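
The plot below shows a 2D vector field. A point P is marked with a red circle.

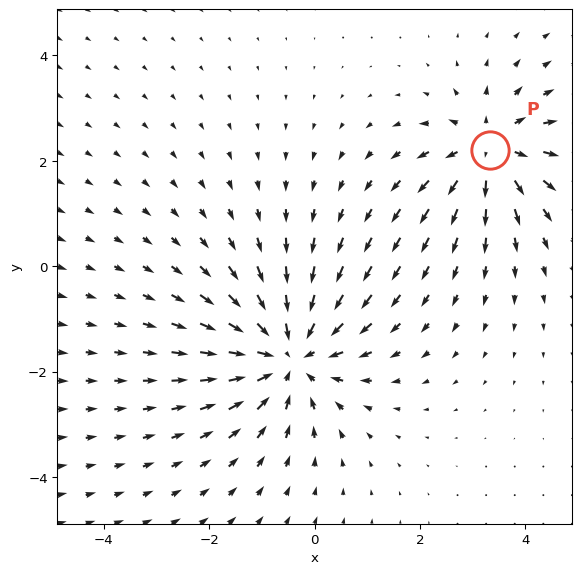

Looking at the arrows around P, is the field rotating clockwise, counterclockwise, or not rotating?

not rotating

Near P at (3.3, 2.2) the arrows show no circulation. The curl there is ≈0.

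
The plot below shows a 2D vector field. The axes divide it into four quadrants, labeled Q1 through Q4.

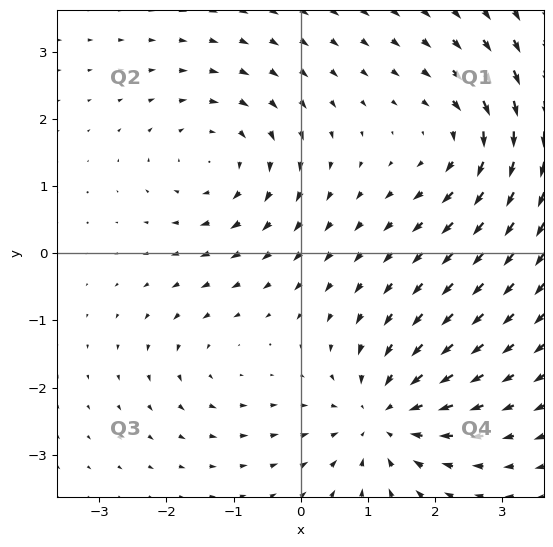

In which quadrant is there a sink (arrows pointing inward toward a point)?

The sink sits at approximately (1.2, -2.4), which lies in quadrant Q4. The divergence there is about -5, negative as expected for a sink.

Q4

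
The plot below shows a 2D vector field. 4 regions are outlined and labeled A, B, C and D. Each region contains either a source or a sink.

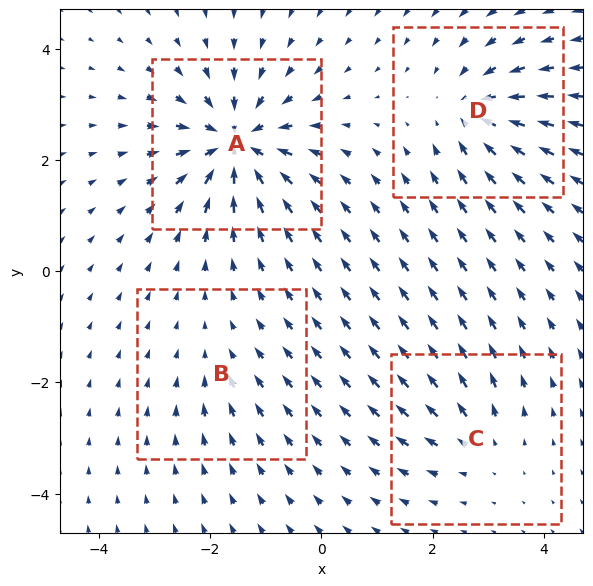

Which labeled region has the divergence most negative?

A

Divergence at each region's feature centre — A: about -9, B: about -2, C: about +4, D: about -5. Region A is most negative.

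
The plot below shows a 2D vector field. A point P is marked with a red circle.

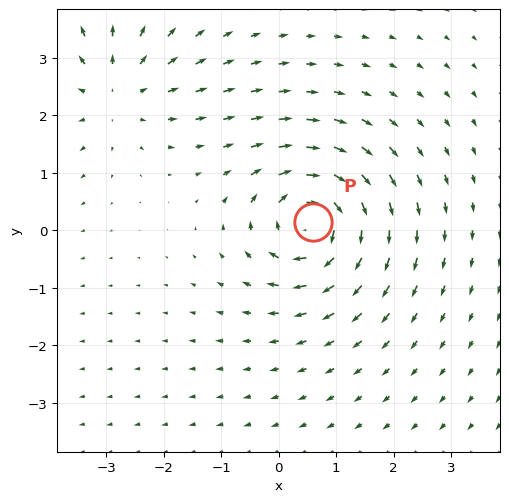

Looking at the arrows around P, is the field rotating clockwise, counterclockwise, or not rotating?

Near P at (0.6, 0.1) the arrows circulate clockwise. The curl (z-component) there is about -5; negative curl means clockwise rotation.

clockwise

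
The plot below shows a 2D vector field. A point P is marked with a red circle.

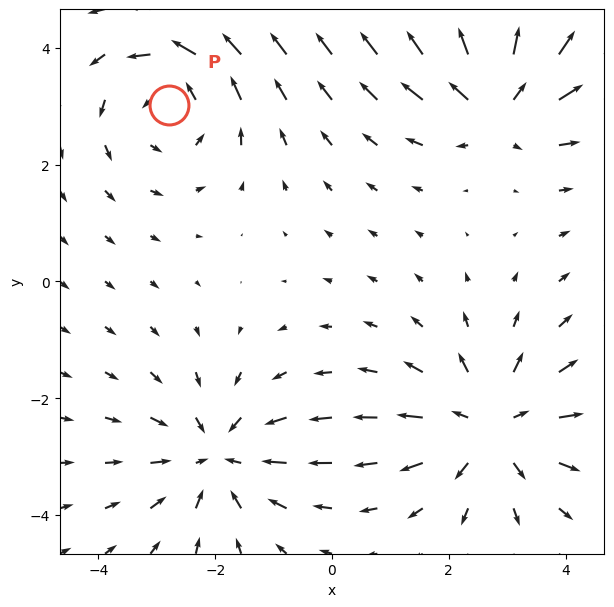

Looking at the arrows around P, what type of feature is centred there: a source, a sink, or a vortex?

vortex

At P (-2.8, 3.0) the arrows circulate counterclockwise. Divergence ≈0, curl about +4 — near-zero divergence with nonzero curl is a vortex.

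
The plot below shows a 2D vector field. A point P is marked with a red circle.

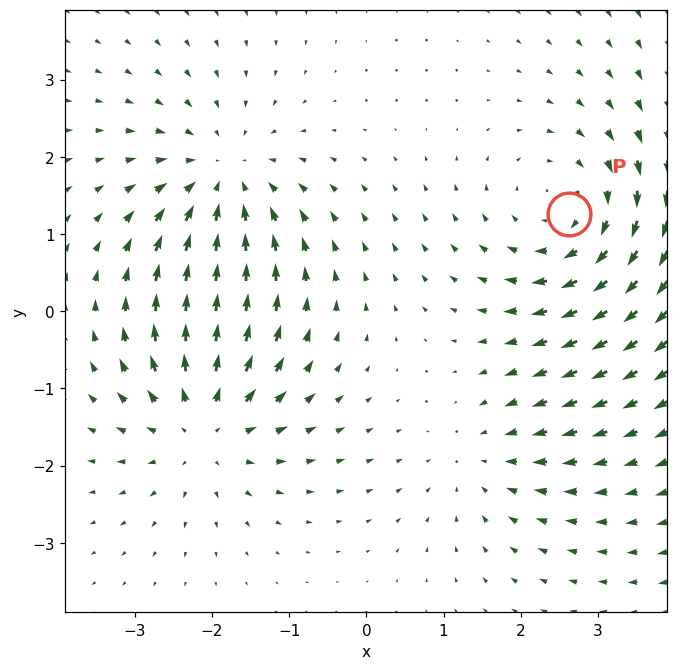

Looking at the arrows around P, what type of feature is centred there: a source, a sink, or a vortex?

At P (2.6, 1.3) the arrows circulate clockwise. Divergence ≈0, curl about -4 — near-zero divergence with nonzero curl is a vortex.

vortex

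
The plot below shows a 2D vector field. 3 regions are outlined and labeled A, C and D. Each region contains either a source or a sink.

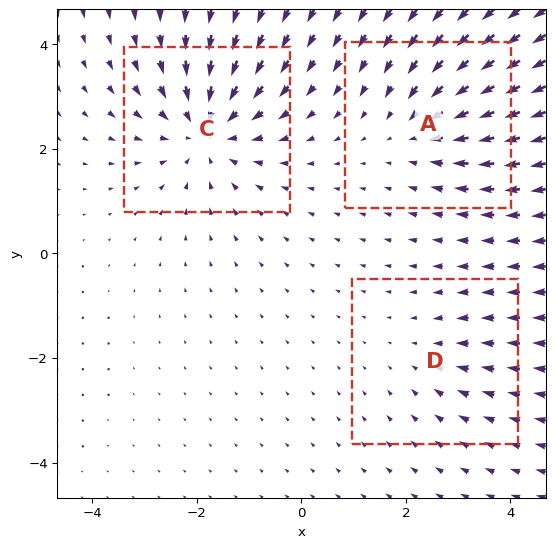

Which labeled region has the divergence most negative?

C

Divergence at each region's feature centre — A: about -3, C: about -4, D: about -2. Region C is most negative.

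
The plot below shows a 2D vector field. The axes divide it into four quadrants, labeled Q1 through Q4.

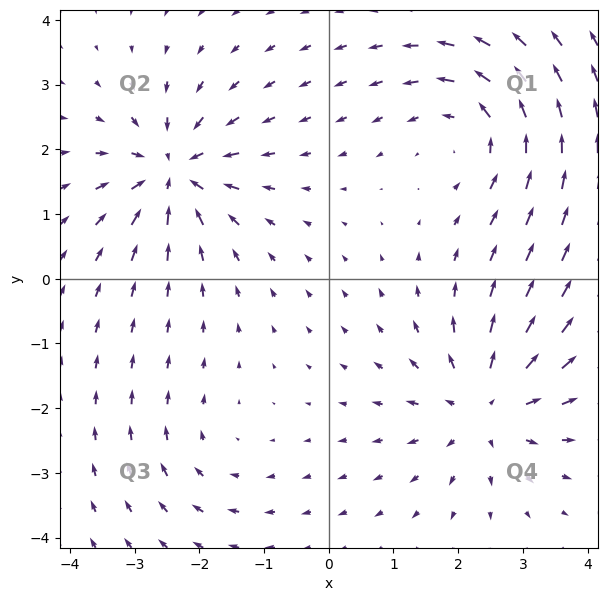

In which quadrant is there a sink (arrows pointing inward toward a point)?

The sink sits at approximately (-2.4, 1.6), which lies in quadrant Q2. The divergence there is about -7, negative as expected for a sink.

Q2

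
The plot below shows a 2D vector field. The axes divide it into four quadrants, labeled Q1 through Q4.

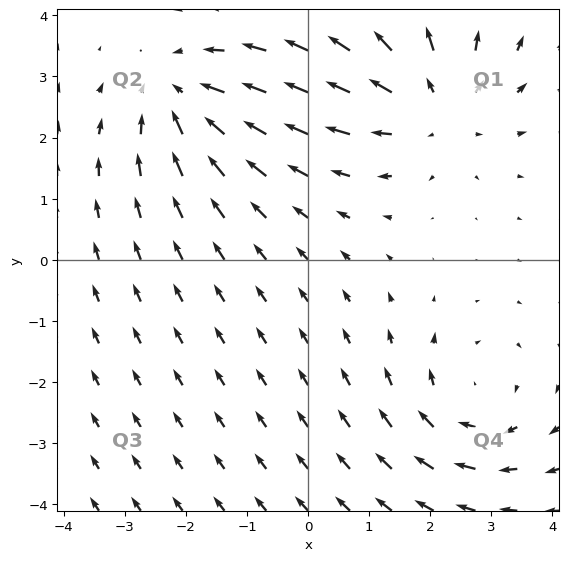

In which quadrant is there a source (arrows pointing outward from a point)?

The source sits at approximately (2.0, 2.5), which lies in quadrant Q1. The divergence there is about +4, positive as expected for a source.

Q1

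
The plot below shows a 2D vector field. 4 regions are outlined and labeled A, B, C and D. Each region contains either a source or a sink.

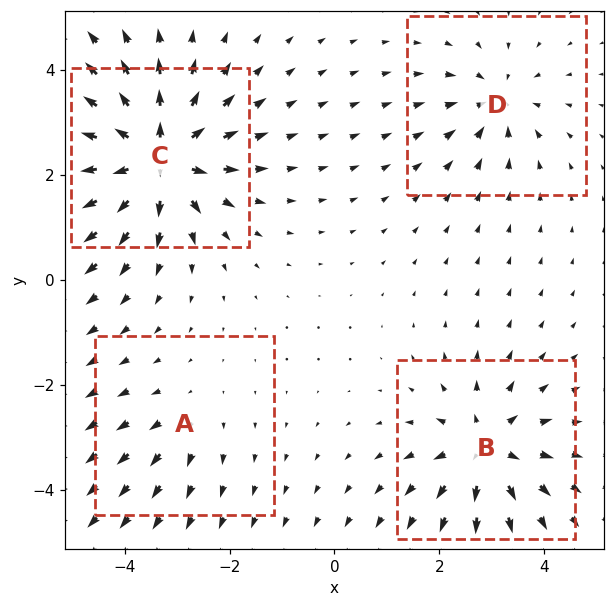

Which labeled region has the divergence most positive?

C

Divergence at each region's feature centre — A: about +2, B: about +5, C: about +8, D: about -4. Region C is most positive.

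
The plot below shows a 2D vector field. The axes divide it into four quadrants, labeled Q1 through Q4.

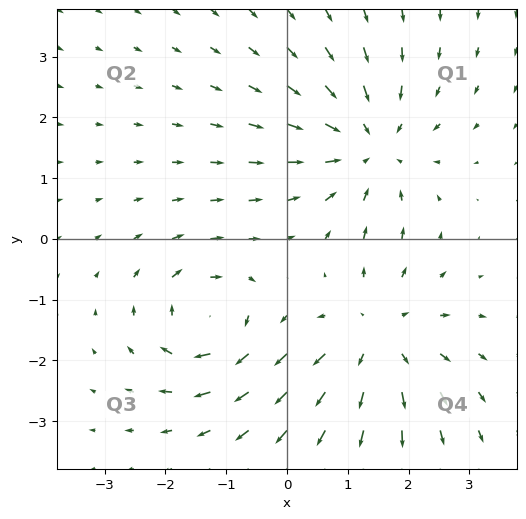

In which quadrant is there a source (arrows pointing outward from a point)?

Q4

The source sits at approximately (1.5, -1.6), which lies in quadrant Q4. The divergence there is about +3, positive as expected for a source.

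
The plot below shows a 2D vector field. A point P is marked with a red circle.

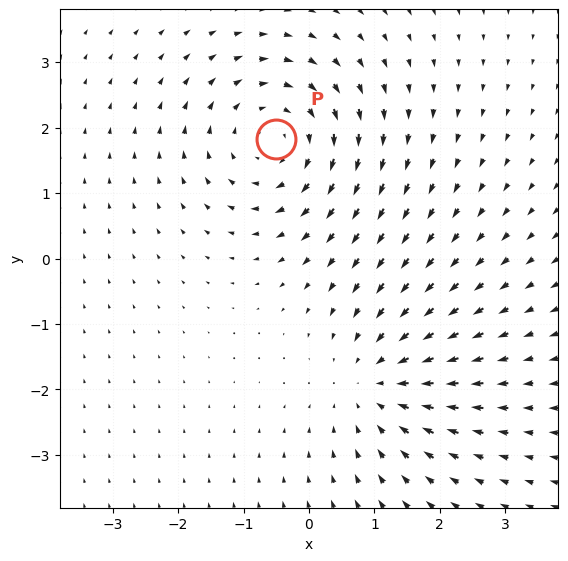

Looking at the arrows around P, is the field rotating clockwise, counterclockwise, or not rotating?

Near P at (-0.5, 1.8) the arrows circulate clockwise. The curl (z-component) there is about -4; negative curl means clockwise rotation.

clockwise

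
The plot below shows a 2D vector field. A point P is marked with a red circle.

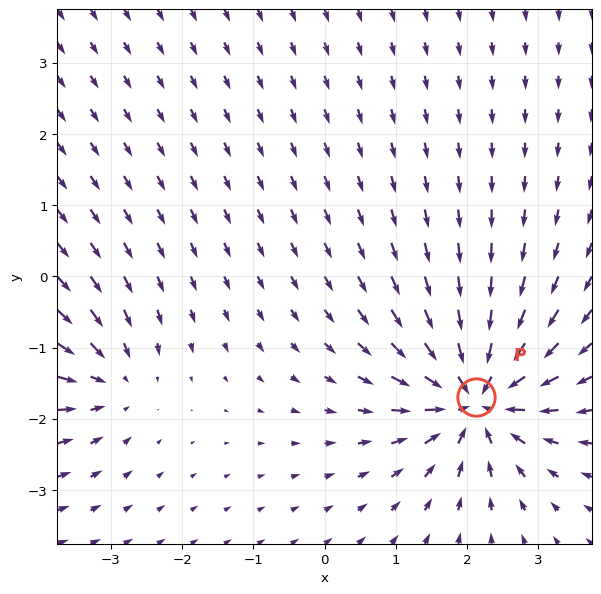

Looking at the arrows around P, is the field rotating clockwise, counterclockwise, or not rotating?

Near P at (2.1, -1.7) the arrows show no circulation. The curl there is ≈0.

not rotating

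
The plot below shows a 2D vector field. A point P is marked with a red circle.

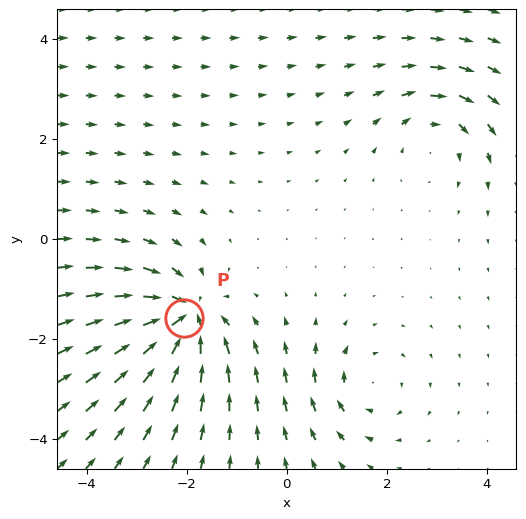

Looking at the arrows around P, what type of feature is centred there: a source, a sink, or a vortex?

At P (-2.1, -1.6) the arrows converge inward. Divergence about -6, curl ≈0 — negative divergence with near-zero curl is a sink.

sink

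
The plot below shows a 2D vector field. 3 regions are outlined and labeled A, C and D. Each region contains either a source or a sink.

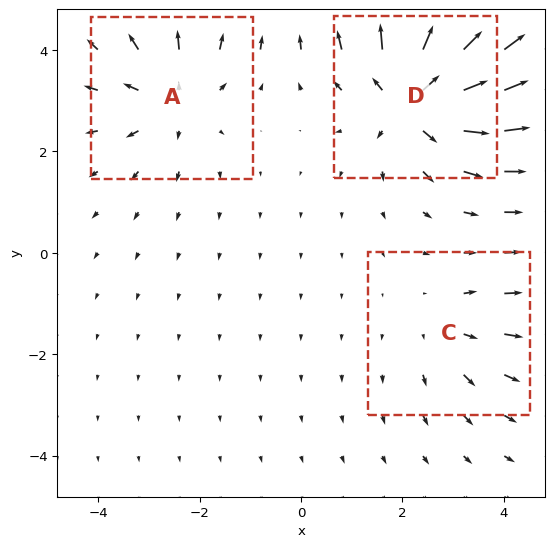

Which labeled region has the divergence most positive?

Divergence at each region's feature centre — A: about +3, C: about +2, D: about +6. Region D is most positive.

D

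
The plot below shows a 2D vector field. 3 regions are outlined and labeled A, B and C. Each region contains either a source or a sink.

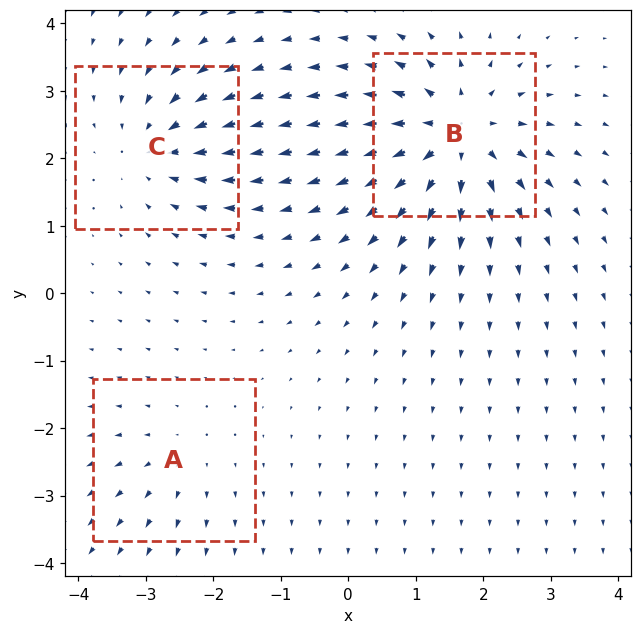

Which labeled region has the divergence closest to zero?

Divergence at each region's feature centre — A: about +2, B: about +5, C: about -3. Region A is closest to zero.

A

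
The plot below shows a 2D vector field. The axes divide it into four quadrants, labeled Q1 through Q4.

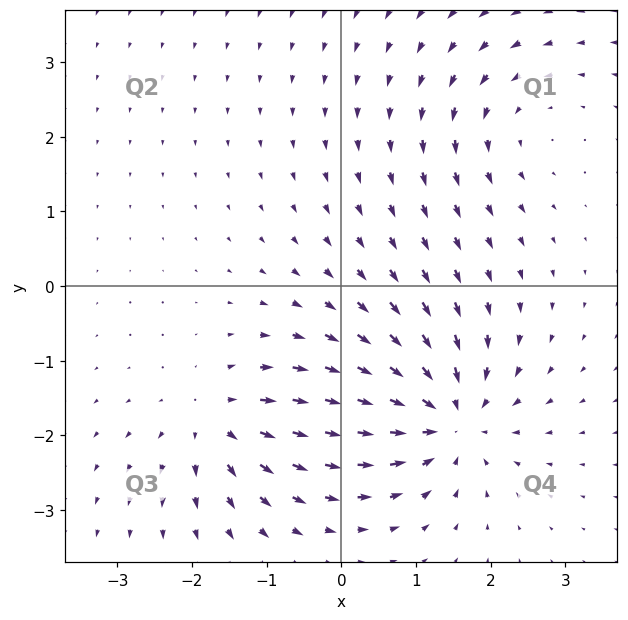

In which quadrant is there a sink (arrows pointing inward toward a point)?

Q4

The sink sits at approximately (1.4, -1.8), which lies in quadrant Q4. The divergence there is about -6, negative as expected for a sink.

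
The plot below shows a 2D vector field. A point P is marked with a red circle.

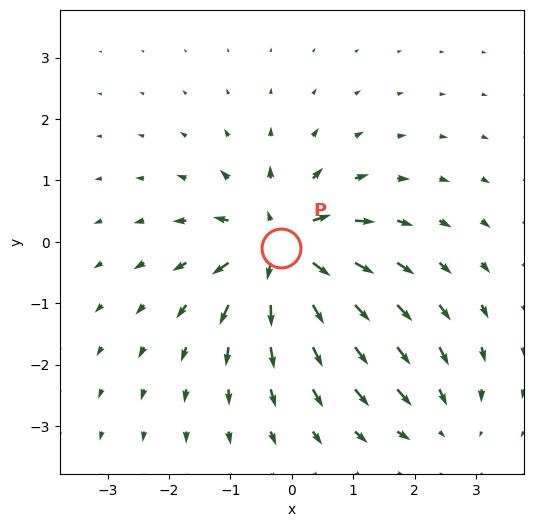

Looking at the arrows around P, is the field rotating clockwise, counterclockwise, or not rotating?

not rotating

Near P at (-0.2, -0.1) the arrows show no circulation. The curl there is ≈0.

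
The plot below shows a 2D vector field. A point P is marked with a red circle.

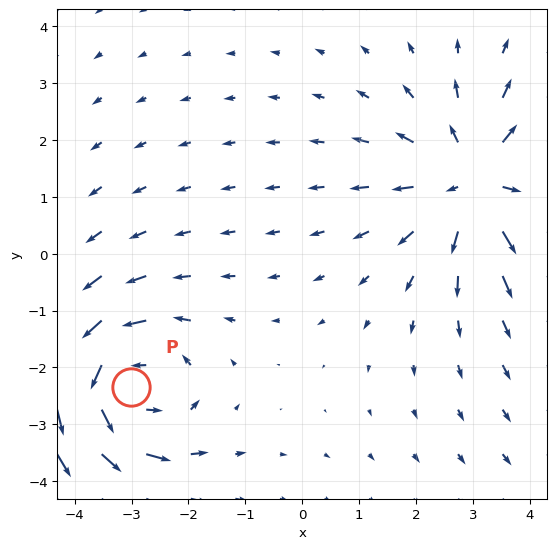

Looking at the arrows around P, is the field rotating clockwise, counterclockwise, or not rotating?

counterclockwise

Near P at (-3.0, -2.3) the arrows circulate counterclockwise. The curl (z-component) there is about +3; positive curl means counterclockwise rotation.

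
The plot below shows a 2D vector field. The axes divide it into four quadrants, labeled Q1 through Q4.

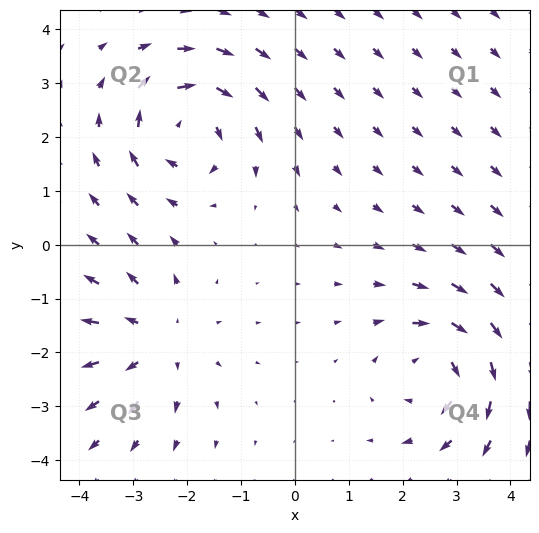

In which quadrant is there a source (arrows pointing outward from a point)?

The source sits at approximately (-2.6, -1.8), which lies in quadrant Q3. The divergence there is about +3, positive as expected for a source.

Q3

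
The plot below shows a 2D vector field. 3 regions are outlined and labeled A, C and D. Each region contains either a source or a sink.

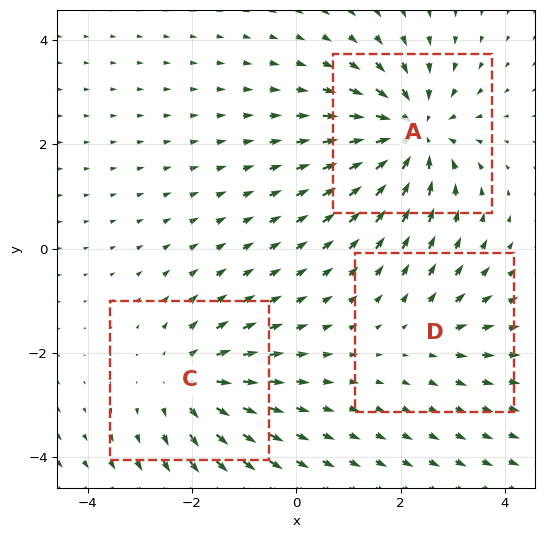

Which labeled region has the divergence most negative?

A

Divergence at each region's feature centre — A: about -5, C: about +3, D: about +2. Region A is most negative.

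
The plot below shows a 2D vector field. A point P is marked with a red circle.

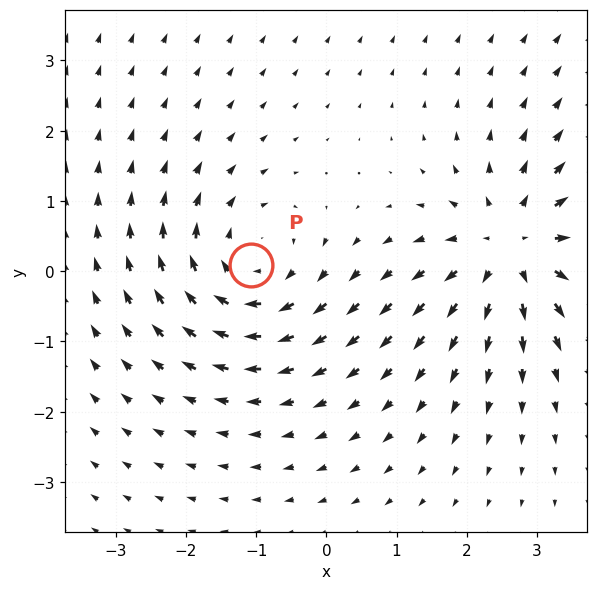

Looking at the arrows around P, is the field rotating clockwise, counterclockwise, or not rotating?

Near P at (-1.1, 0.1) the arrows circulate clockwise. The curl (z-component) there is about -3; negative curl means clockwise rotation.

clockwise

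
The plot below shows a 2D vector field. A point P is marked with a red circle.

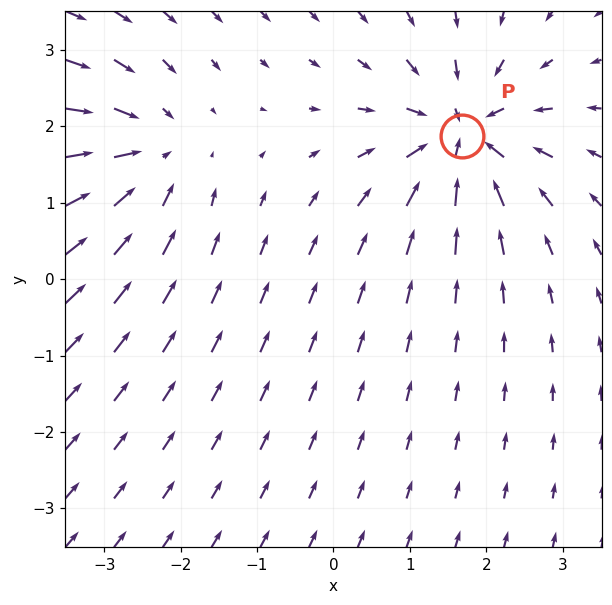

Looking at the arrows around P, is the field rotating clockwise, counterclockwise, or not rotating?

Near P at (1.7, 1.9) the arrows show no circulation. The curl there is ≈0.

not rotating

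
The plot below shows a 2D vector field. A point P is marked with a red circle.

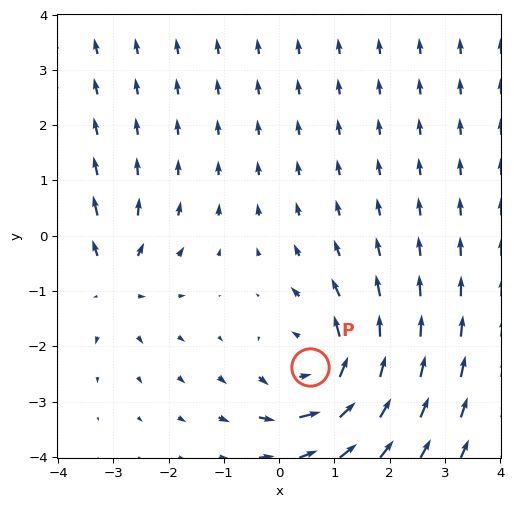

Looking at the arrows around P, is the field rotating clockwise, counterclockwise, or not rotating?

Near P at (0.6, -2.4) the arrows circulate counterclockwise. The curl (z-component) there is about +4; positive curl means counterclockwise rotation.

counterclockwise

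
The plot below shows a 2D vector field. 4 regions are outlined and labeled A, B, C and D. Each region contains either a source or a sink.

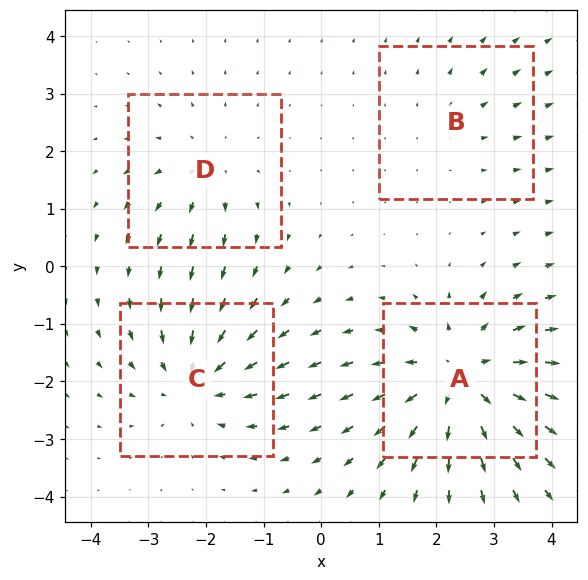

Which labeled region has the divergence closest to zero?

B

Divergence at each region's feature centre — A: about +7, B: about +2, C: about -5, D: about +3. Region B is closest to zero.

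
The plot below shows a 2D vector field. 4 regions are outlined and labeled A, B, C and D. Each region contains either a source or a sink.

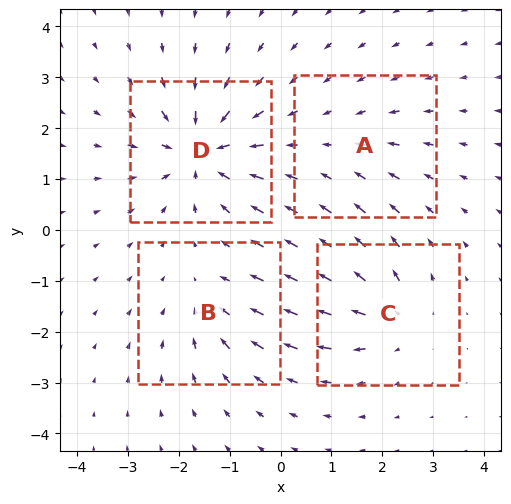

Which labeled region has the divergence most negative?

Divergence at each region's feature centre — A: about -2, B: about -4, C: about +5, D: about -7. Region D is most negative.

D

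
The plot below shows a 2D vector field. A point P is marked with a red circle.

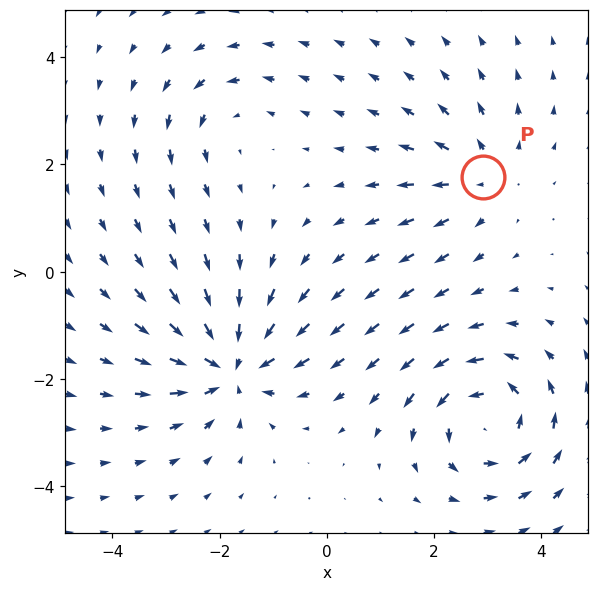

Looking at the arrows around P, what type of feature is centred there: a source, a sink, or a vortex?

At P (2.9, 1.8) the arrows spread outward. Divergence about +3, curl ≈0 — positive divergence with near-zero curl is a source.

source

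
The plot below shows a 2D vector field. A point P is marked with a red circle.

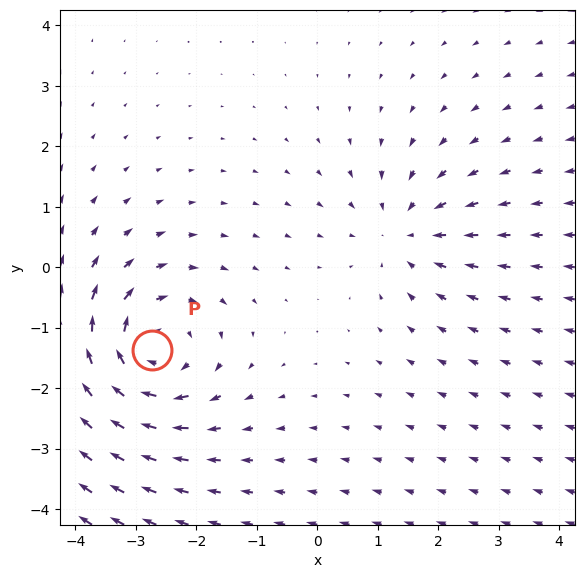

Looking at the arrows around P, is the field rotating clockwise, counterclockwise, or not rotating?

clockwise

Near P at (-2.7, -1.4) the arrows circulate clockwise. The curl (z-component) there is about -5; negative curl means clockwise rotation.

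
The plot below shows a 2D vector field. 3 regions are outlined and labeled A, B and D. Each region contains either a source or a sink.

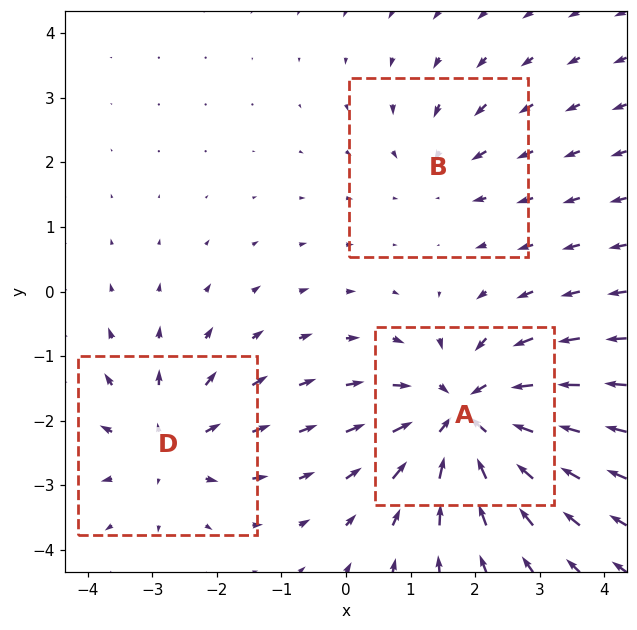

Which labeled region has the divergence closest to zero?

Divergence at each region's feature centre — A: about -5, B: about -2, D: about +3. Region B is closest to zero.

B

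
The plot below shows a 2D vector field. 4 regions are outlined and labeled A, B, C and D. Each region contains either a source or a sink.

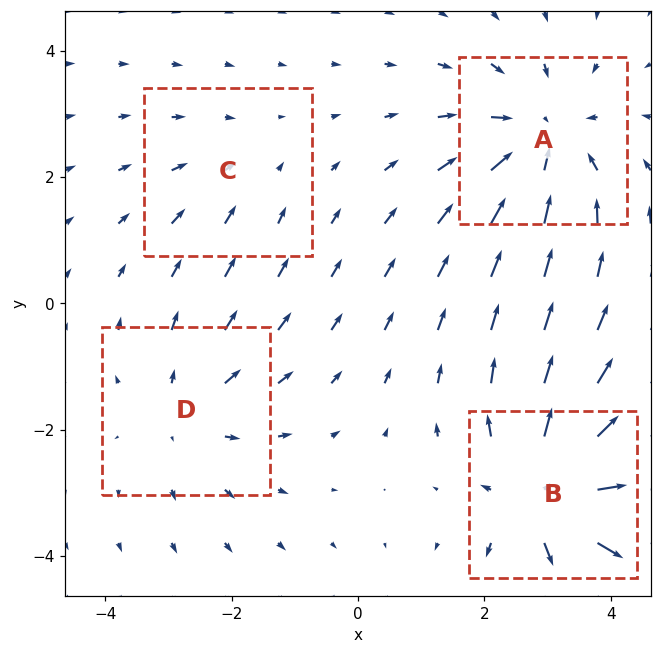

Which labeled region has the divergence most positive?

Divergence at each region's feature centre — A: about -4, B: about +6, C: about -2, D: about +3. Region B is most positive.

B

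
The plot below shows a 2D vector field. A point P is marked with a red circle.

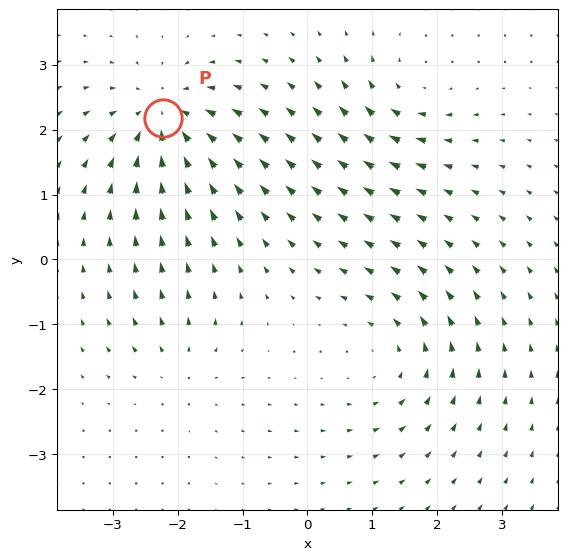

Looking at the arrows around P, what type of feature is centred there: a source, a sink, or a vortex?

At P (-2.2, 2.2) the arrows converge inward. Divergence about -6, curl ≈0 — negative divergence with near-zero curl is a sink.

sink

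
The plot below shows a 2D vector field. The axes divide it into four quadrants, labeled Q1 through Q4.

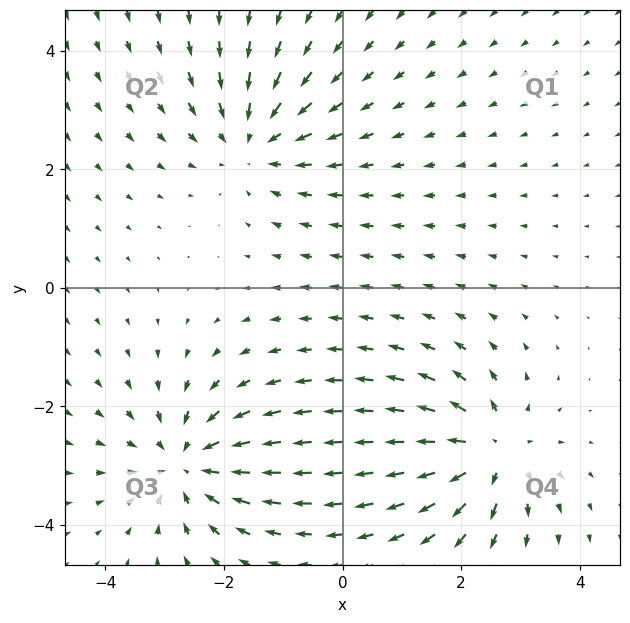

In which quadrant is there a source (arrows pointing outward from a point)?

Q4

The source sits at approximately (2.5, -2.8), which lies in quadrant Q4. The divergence there is about +5, positive as expected for a source.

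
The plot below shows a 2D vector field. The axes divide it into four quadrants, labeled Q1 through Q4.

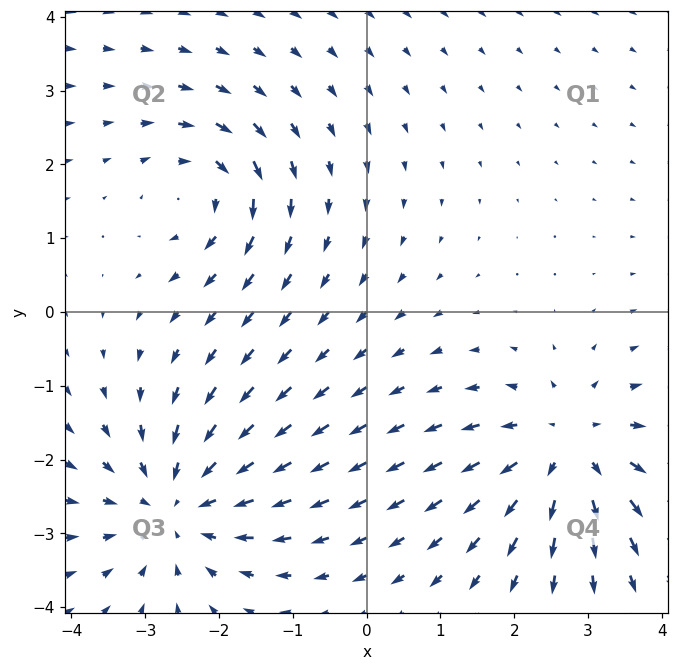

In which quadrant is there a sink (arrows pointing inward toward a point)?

Q3

The sink sits at approximately (-2.6, -2.6), which lies in quadrant Q3. The divergence there is about -4, negative as expected for a sink.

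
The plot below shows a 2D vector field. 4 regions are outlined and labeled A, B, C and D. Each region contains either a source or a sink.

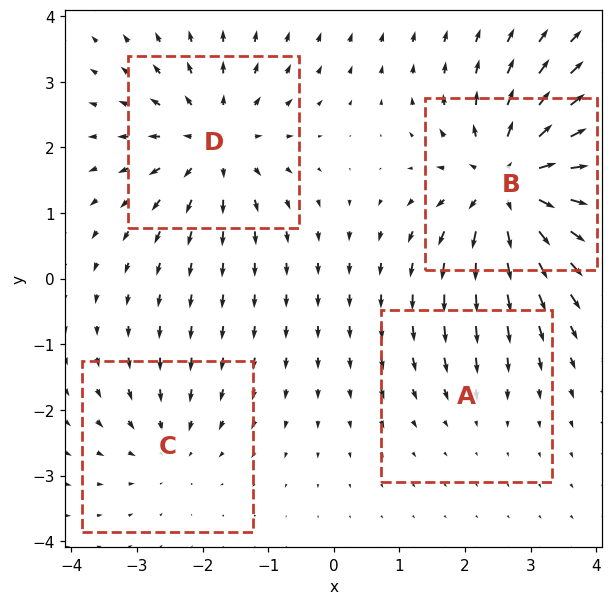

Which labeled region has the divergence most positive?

Divergence at each region's feature centre — A: about -2, B: about +8, C: about -3, D: about +5. Region B is most positive.

B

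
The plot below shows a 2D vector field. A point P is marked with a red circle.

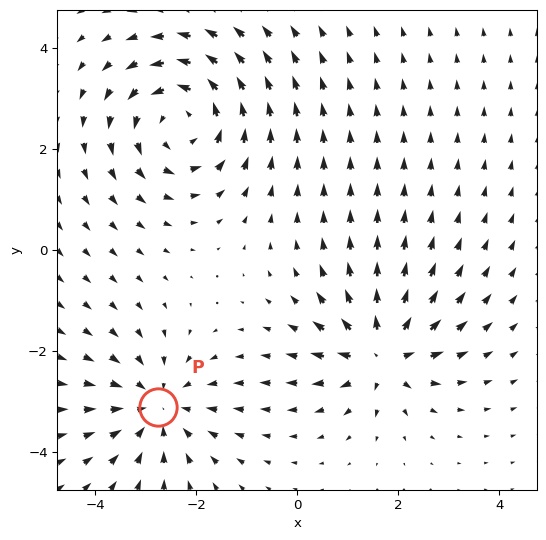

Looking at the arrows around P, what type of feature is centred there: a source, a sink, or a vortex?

sink

At P (-2.8, -3.1) the arrows converge inward. Divergence about -3, curl ≈0 — negative divergence with near-zero curl is a sink.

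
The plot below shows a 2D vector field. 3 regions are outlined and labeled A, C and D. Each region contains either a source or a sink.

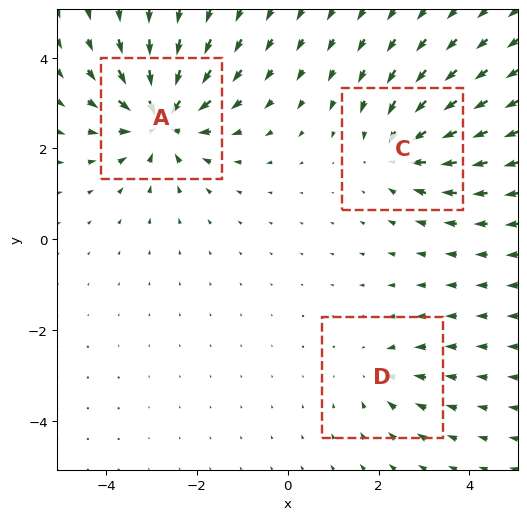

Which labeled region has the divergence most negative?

Divergence at each region's feature centre — A: about -6, C: about -4, D: about -2. Region A is most negative.

A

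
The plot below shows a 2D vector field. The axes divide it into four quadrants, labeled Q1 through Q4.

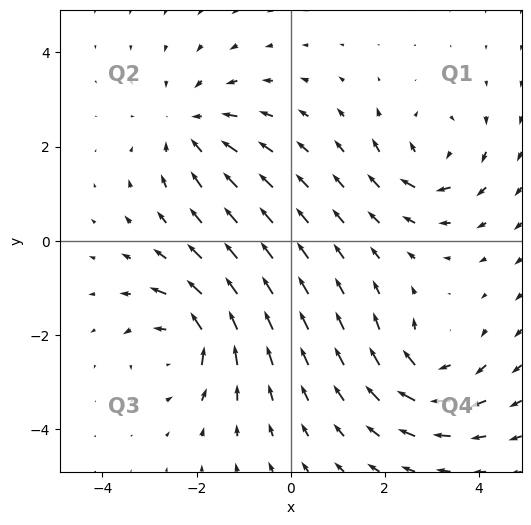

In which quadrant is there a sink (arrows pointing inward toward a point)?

Q2

The sink sits at approximately (-2.1, 2.4), which lies in quadrant Q2. The divergence there is about -4, negative as expected for a sink.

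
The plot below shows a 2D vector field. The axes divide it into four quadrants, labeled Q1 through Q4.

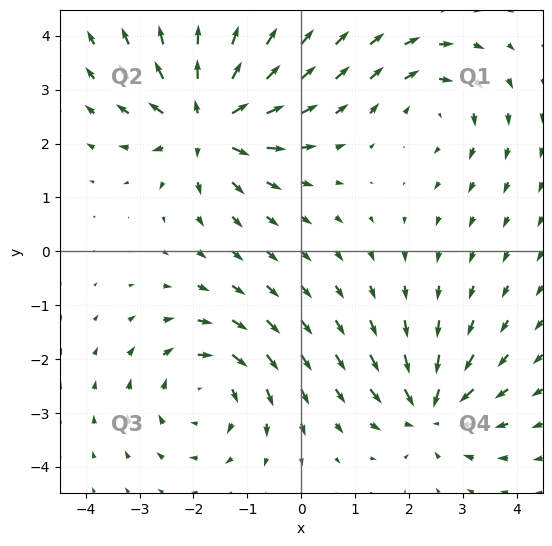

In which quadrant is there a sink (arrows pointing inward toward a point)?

The sink sits at approximately (2.4, -3.0), which lies in quadrant Q4. The divergence there is about -5, negative as expected for a sink.

Q4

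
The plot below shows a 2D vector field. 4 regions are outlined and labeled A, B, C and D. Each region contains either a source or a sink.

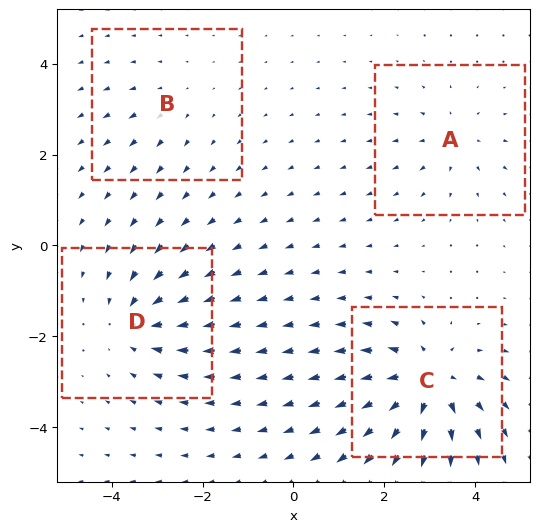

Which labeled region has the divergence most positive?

C

Divergence at each region's feature centre — A: about +4, B: about +2, C: about +8, D: about -5. Region C is most positive.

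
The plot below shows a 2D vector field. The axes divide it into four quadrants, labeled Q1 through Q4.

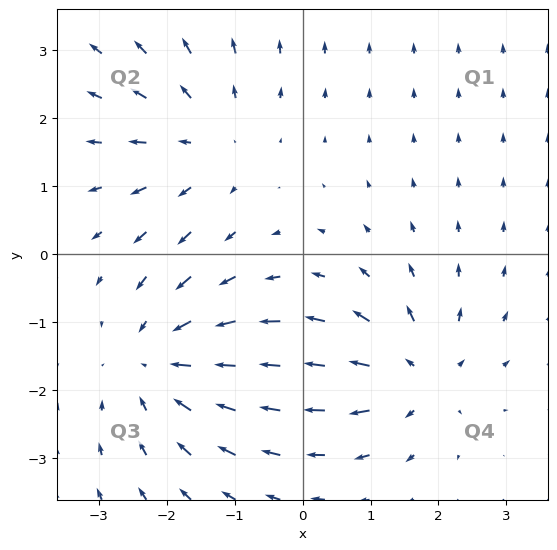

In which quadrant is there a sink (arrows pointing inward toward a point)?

Q3

The sink sits at approximately (-2.1, -1.6), which lies in quadrant Q3. The divergence there is about -4, negative as expected for a sink.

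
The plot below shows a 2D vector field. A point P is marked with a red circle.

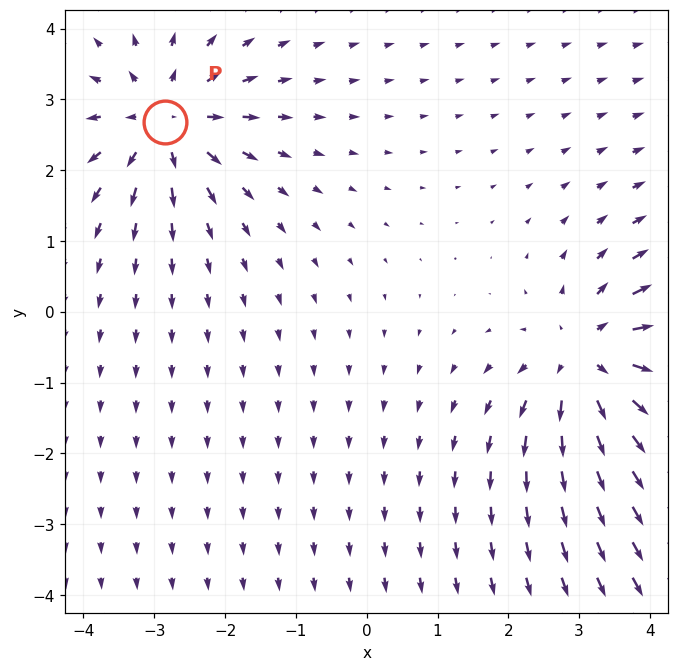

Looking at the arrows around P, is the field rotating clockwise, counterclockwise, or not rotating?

not rotating

Near P at (-2.9, 2.7) the arrows show no circulation. The curl there is ≈0.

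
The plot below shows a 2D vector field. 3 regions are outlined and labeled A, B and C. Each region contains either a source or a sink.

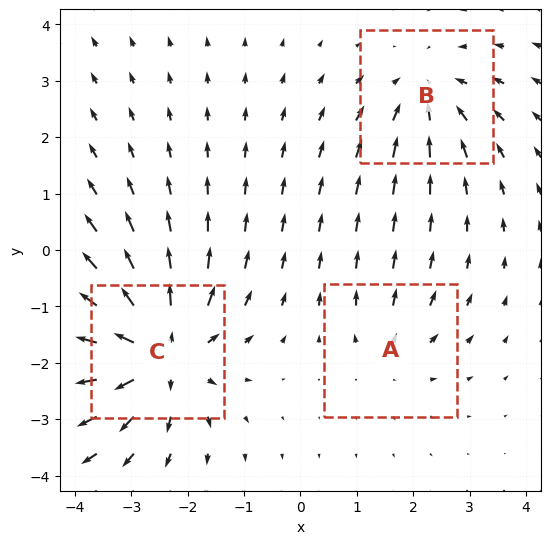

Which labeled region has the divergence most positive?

Divergence at each region's feature centre — A: about +2, B: about -3, C: about +5. Region C is most positive.

C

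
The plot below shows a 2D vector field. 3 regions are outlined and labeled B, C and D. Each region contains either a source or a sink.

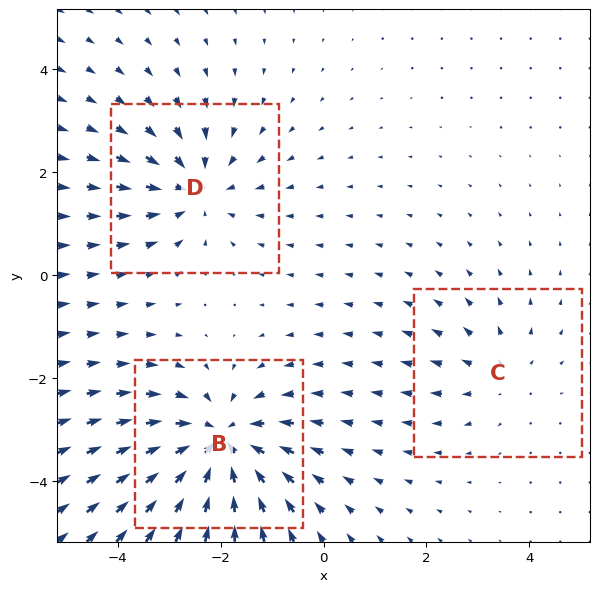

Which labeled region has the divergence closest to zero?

Divergence at each region's feature centre — B: about -5, C: about +2, D: about -3. Region C is closest to zero.

C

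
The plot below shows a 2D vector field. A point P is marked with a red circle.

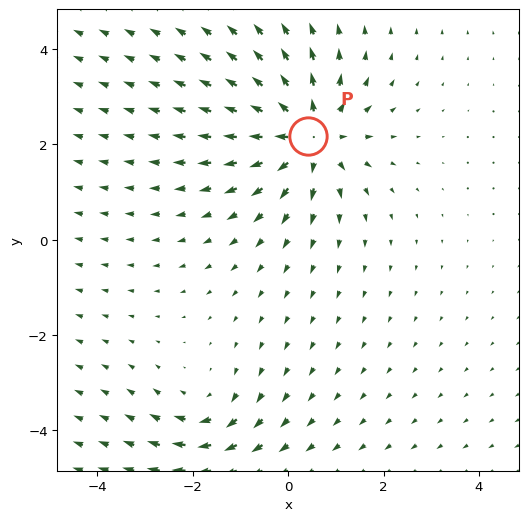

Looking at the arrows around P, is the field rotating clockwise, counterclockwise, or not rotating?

not rotating

Near P at (0.4, 2.2) the arrows show no circulation. The curl there is ≈0.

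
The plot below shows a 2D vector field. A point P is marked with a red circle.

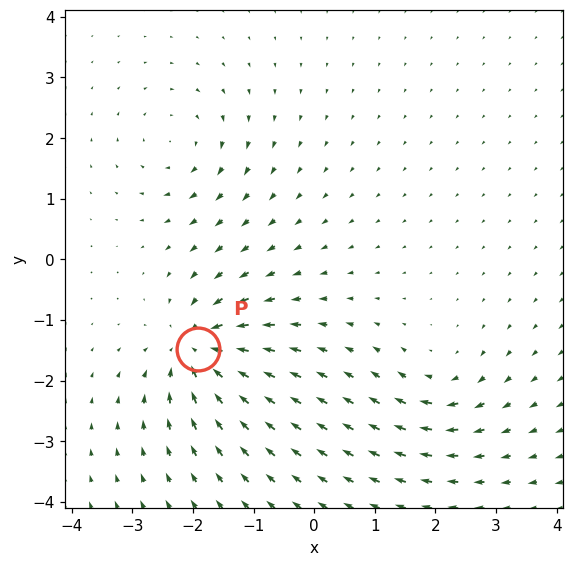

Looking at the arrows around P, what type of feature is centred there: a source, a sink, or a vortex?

At P (-1.9, -1.5) the arrows converge inward. Divergence about -6, curl ≈0 — negative divergence with near-zero curl is a sink.

sink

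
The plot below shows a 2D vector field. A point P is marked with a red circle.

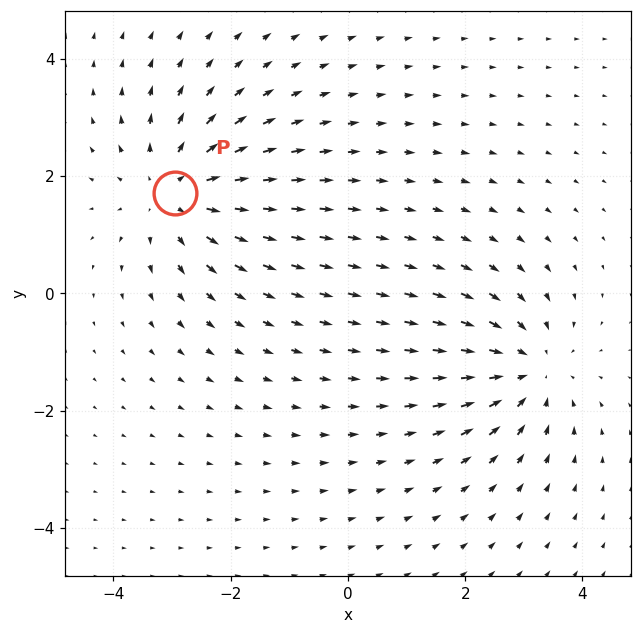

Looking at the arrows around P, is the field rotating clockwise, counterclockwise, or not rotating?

Near P at (-2.9, 1.7) the arrows show no circulation. The curl there is ≈0.

not rotating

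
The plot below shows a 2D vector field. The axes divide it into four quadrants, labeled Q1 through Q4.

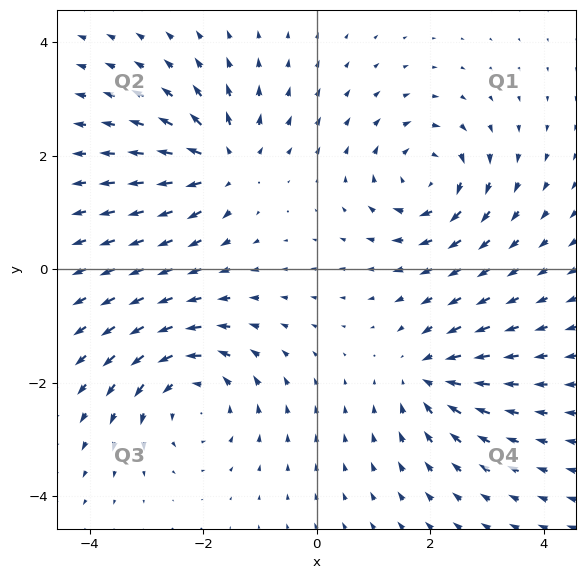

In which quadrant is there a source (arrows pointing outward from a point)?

Q2

The source sits at approximately (-1.6, 1.9), which lies in quadrant Q2. The divergence there is about +5, positive as expected for a source.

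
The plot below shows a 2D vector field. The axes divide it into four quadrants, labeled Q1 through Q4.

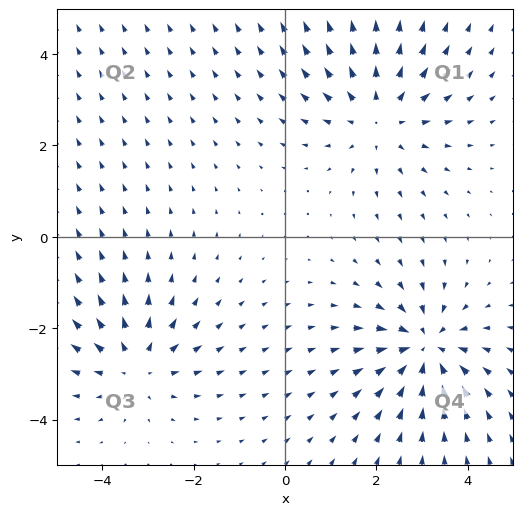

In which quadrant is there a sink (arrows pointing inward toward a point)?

The sink sits at approximately (3.1, -2.4), which lies in quadrant Q4. The divergence there is about -5, negative as expected for a sink.

Q4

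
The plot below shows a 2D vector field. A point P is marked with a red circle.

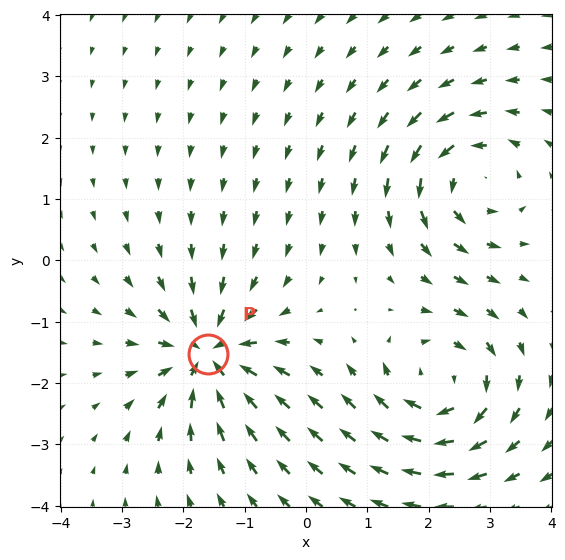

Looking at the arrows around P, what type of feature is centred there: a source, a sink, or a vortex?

sink

At P (-1.6, -1.5) the arrows converge inward. Divergence about -6, curl ≈0 — negative divergence with near-zero curl is a sink.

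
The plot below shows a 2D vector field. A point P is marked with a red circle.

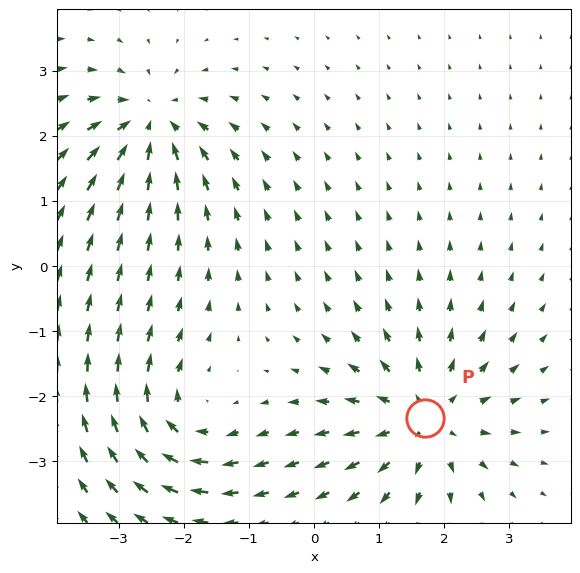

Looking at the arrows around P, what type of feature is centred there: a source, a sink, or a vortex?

source

At P (1.7, -2.3) the arrows spread outward. Divergence about +4, curl ≈0 — positive divergence with near-zero curl is a source.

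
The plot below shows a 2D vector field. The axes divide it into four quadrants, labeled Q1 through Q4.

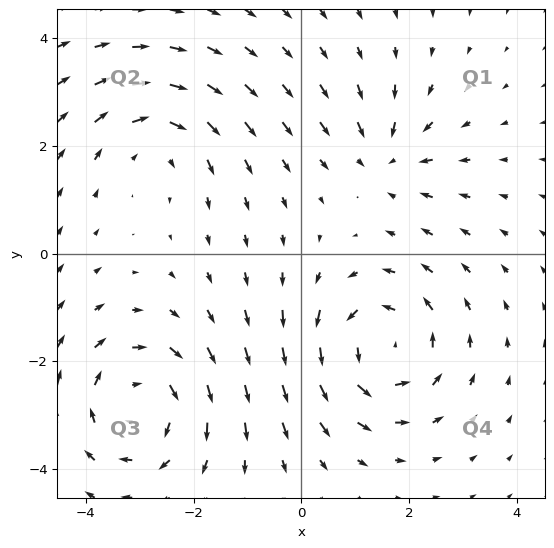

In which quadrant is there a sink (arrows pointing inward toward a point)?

Q1

The sink sits at approximately (1.6, 1.8), which lies in quadrant Q1. The divergence there is about -3, negative as expected for a sink.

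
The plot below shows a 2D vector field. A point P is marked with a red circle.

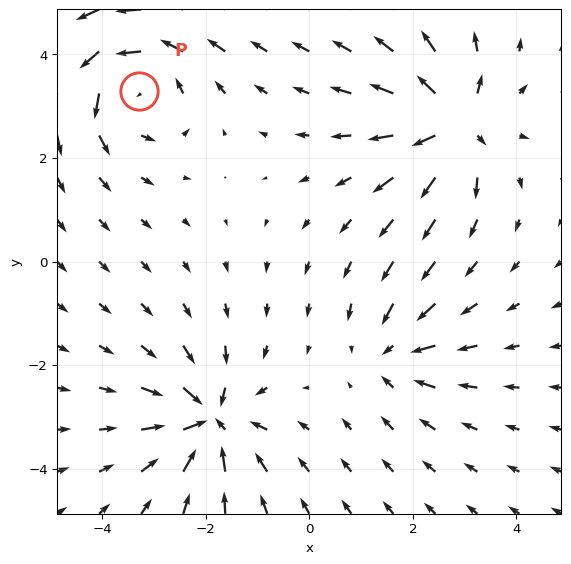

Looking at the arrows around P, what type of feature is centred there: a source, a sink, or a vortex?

At P (-3.3, 3.3) the arrows circulate counterclockwise. Divergence ≈0, curl about +5 — near-zero divergence with nonzero curl is a vortex.

vortex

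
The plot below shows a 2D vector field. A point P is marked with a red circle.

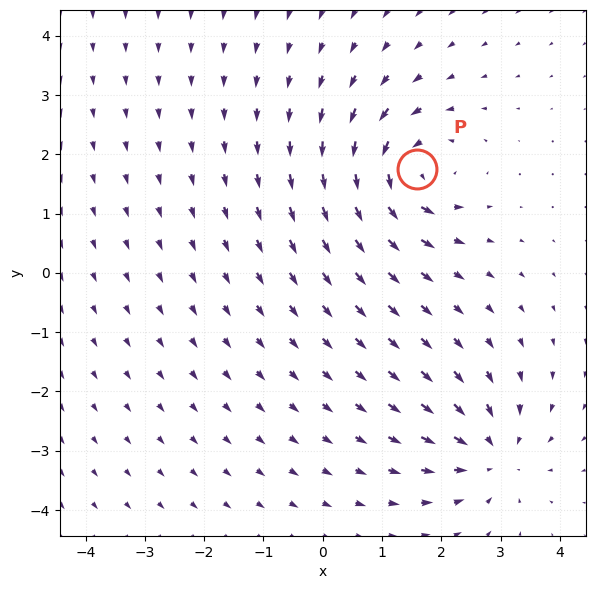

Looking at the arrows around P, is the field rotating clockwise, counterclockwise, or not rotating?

Near P at (1.6, 1.7) the arrows circulate counterclockwise. The curl (z-component) there is about +4; positive curl means counterclockwise rotation.

counterclockwise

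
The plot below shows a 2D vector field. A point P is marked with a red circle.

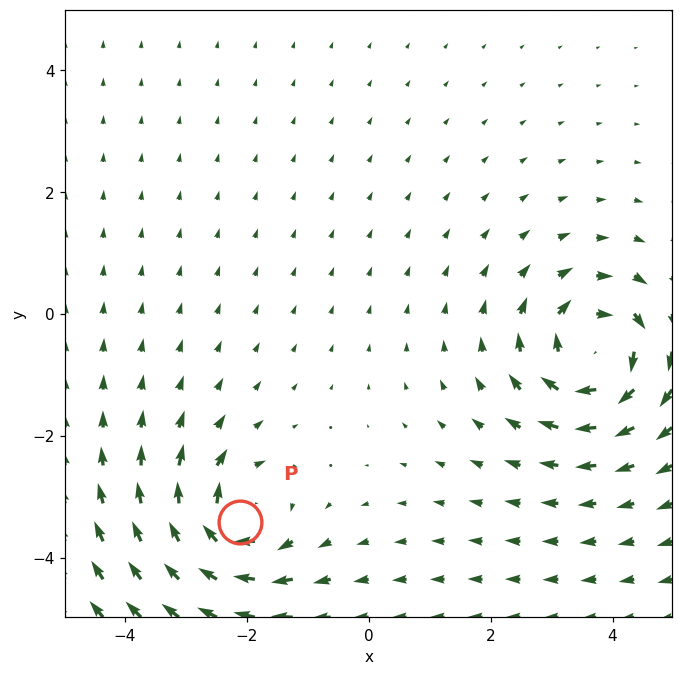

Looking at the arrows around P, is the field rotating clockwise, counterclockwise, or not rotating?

Near P at (-2.1, -3.4) the arrows circulate clockwise. The curl (z-component) there is about -5; negative curl means clockwise rotation.

clockwise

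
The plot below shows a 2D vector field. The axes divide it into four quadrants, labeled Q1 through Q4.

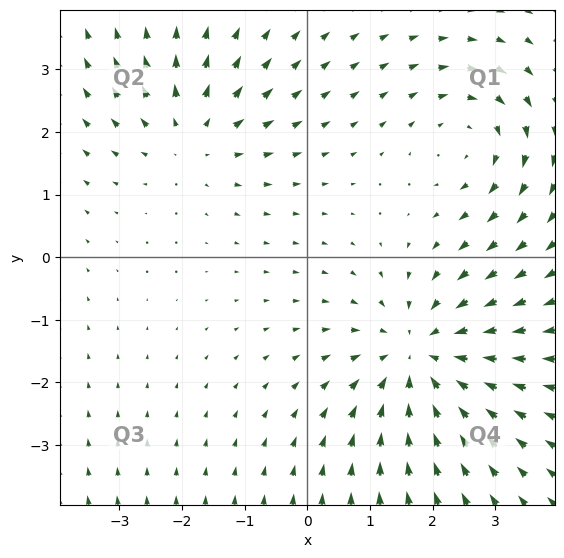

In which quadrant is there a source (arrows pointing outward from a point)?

Q2

The source sits at approximately (-1.8, 1.9), which lies in quadrant Q2. The divergence there is about +3, positive as expected for a source.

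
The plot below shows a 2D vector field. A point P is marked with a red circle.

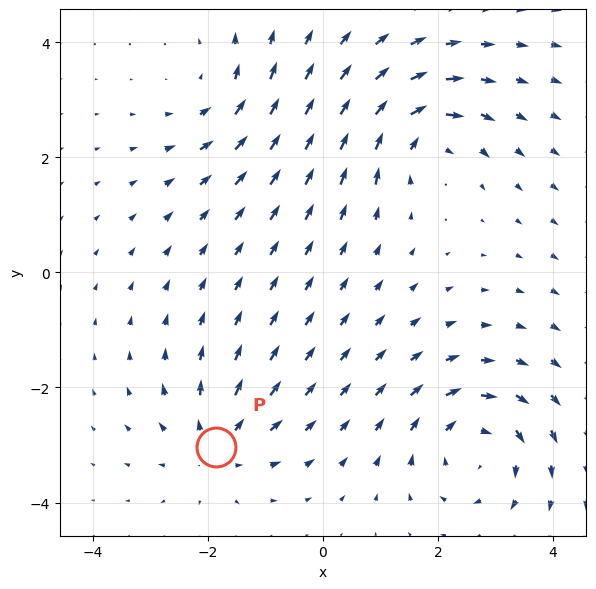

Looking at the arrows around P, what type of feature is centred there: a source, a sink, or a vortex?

At P (-1.9, -3.0) the arrows spread outward. Divergence about +4, curl ≈0 — positive divergence with near-zero curl is a source.

source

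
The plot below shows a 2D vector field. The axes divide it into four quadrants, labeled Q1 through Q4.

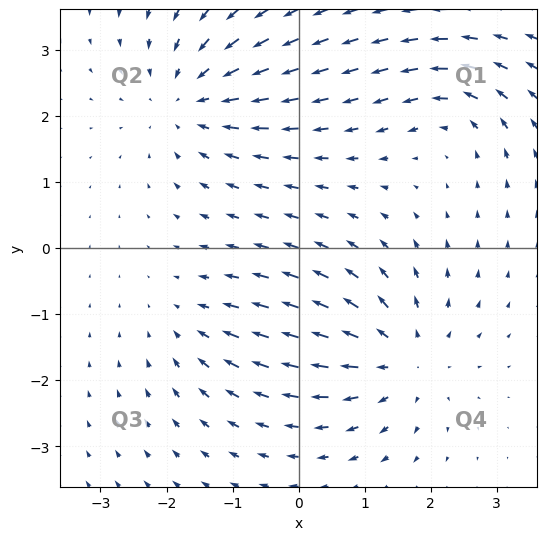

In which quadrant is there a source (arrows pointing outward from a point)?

The source sits at approximately (1.6, -1.7), which lies in quadrant Q4. The divergence there is about +5, positive as expected for a source.

Q4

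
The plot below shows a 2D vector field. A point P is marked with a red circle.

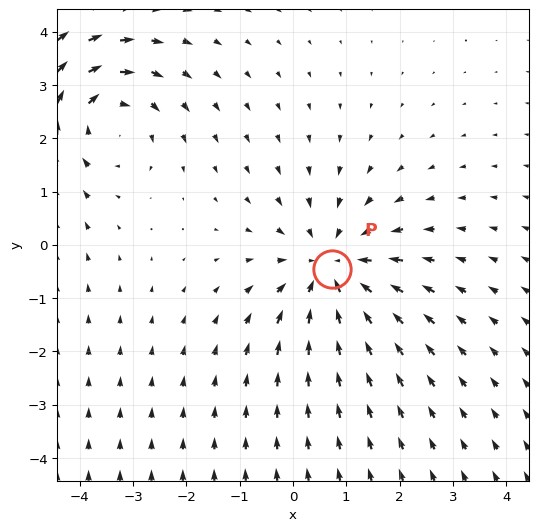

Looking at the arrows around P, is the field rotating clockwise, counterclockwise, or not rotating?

Near P at (0.7, -0.4) the arrows show no circulation. The curl there is ≈0.

not rotating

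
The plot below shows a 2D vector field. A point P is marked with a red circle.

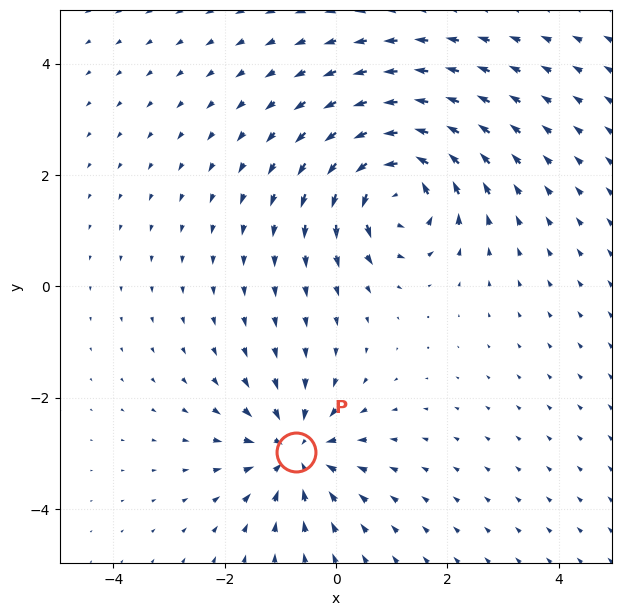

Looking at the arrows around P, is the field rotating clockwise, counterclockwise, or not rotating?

Near P at (-0.7, -3.0) the arrows show no circulation. The curl there is ≈0.

not rotating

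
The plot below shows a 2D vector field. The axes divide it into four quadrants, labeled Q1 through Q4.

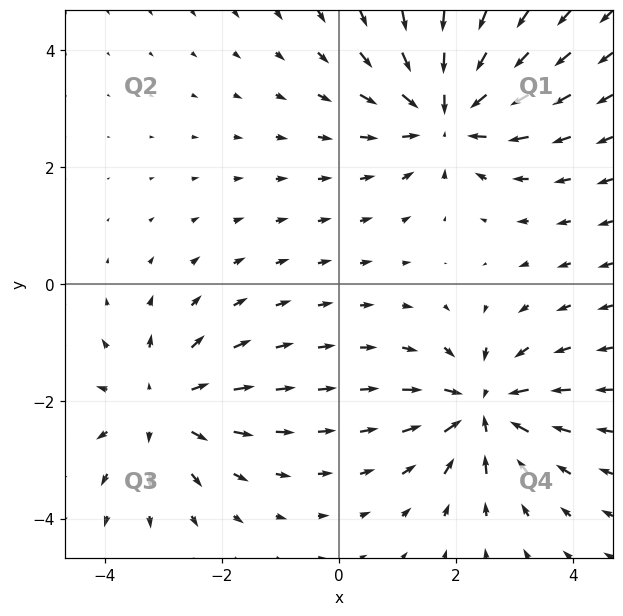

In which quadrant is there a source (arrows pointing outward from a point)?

Q3

The source sits at approximately (-3.1, -2.1), which lies in quadrant Q3. The divergence there is about +4, positive as expected for a source.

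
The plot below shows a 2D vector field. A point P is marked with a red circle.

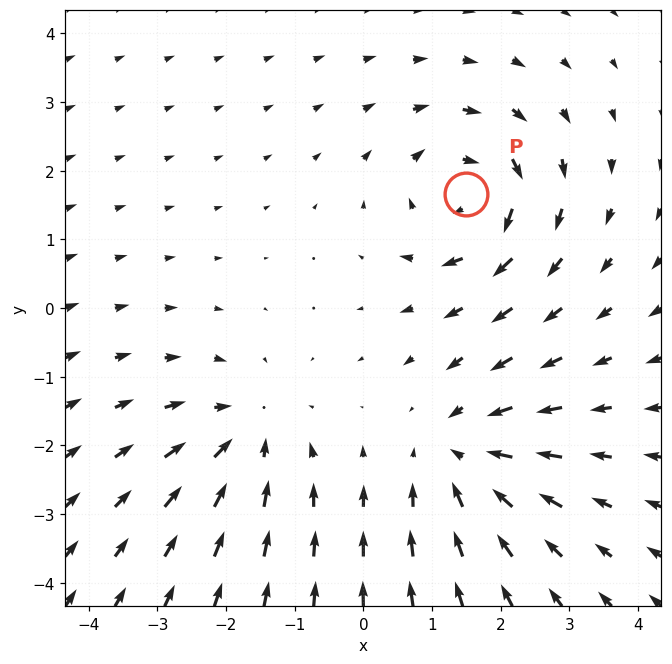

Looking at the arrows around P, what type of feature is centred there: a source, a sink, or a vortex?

At P (1.5, 1.7) the arrows circulate clockwise. Divergence ≈0, curl about -6 — near-zero divergence with nonzero curl is a vortex.

vortex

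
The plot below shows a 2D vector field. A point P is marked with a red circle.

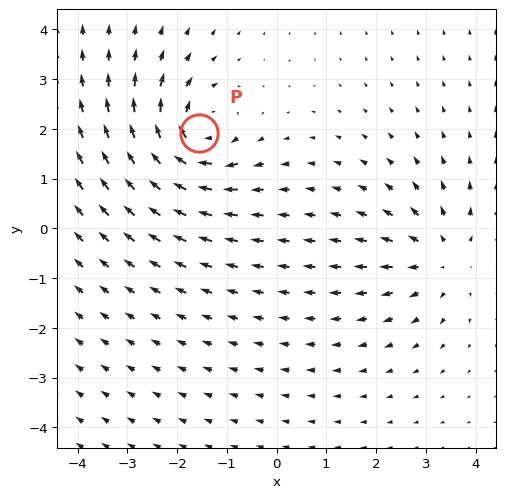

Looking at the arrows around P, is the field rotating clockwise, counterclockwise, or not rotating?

Near P at (-1.6, 1.9) the arrows circulate clockwise. The curl (z-component) there is about -7; negative curl means clockwise rotation.

clockwise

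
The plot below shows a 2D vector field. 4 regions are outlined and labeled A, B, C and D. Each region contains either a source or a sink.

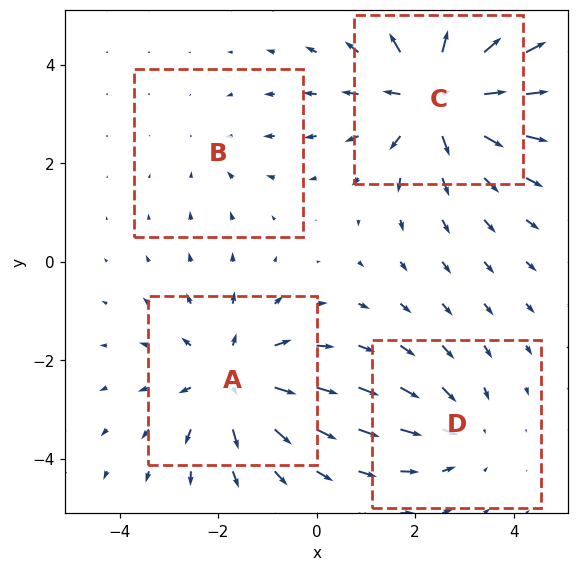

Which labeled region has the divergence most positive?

C

Divergence at each region's feature centre — A: about +4, B: about -2, C: about +6, D: about -3. Region C is most positive.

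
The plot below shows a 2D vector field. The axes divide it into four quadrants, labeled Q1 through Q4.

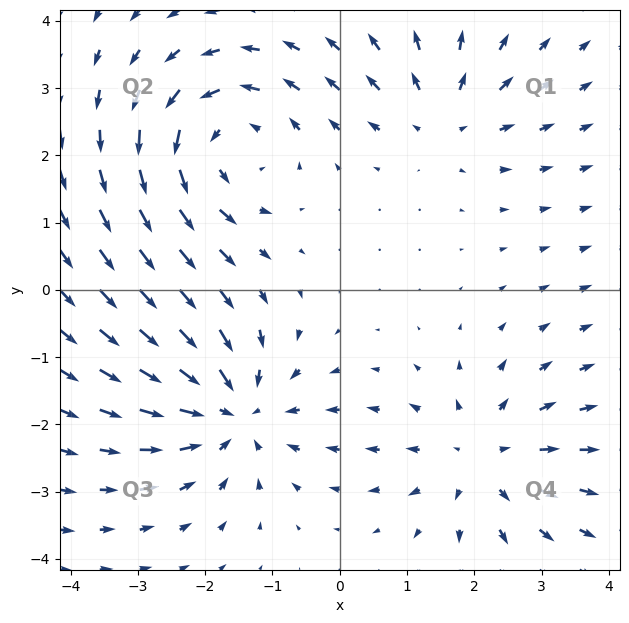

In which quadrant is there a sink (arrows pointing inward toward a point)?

Q3

The sink sits at approximately (-1.6, -1.8), which lies in quadrant Q3. The divergence there is about -5, negative as expected for a sink.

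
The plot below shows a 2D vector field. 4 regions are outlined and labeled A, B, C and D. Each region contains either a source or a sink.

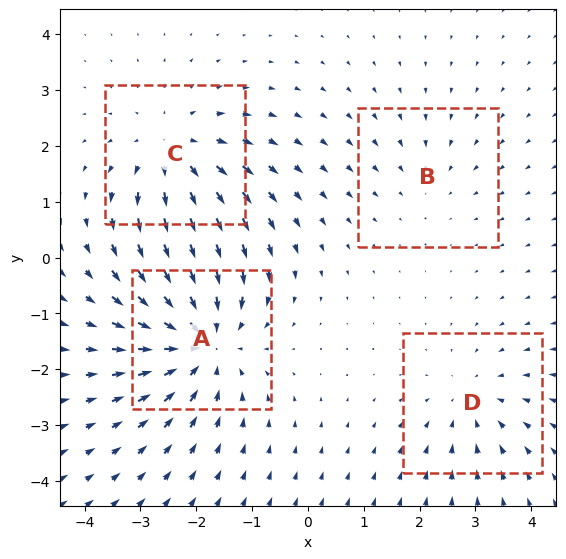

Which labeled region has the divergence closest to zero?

Divergence at each region's feature centre — A: about -6, B: about -2, C: about +4, D: about -3. Region B is closest to zero.

B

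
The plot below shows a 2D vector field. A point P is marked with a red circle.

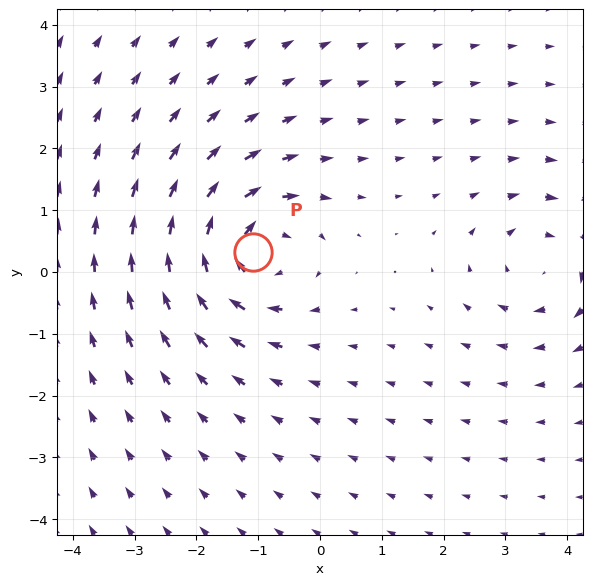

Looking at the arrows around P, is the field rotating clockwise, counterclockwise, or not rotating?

clockwise

Near P at (-1.1, 0.3) the arrows circulate clockwise. The curl (z-component) there is about -5; negative curl means clockwise rotation.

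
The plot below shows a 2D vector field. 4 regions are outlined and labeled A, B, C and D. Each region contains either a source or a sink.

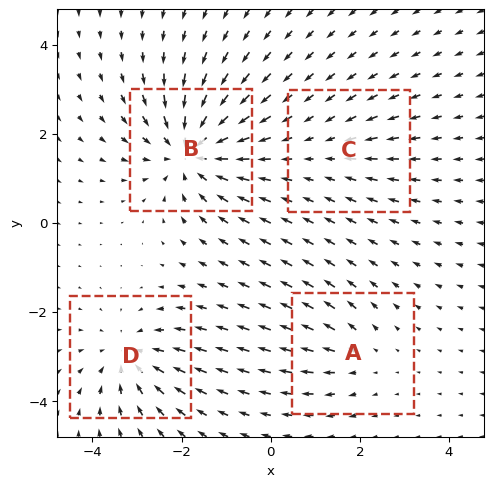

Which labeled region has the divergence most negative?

Divergence at each region's feature centre — A: about +3, B: about -7, C: about -2, D: about -5. Region B is most negative.

B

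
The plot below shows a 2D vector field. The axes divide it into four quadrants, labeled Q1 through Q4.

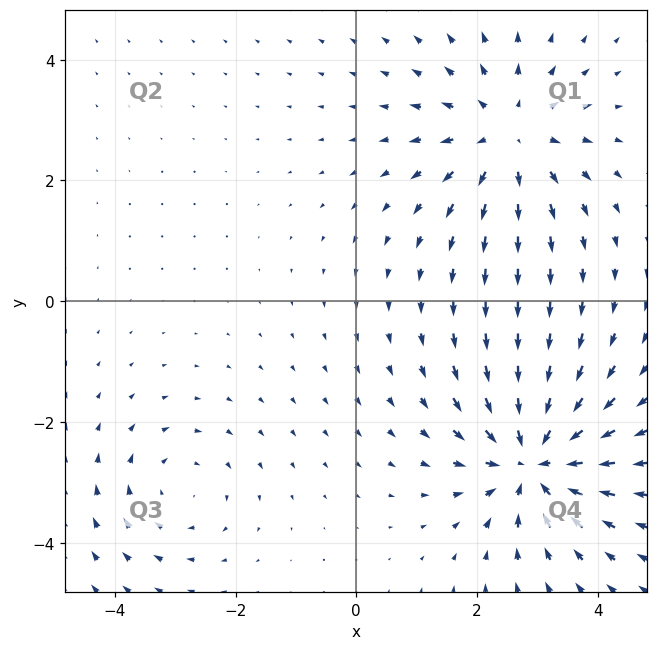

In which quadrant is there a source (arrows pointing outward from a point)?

Q1

The source sits at approximately (2.5, 2.7), which lies in quadrant Q1. The divergence there is about +4, positive as expected for a source.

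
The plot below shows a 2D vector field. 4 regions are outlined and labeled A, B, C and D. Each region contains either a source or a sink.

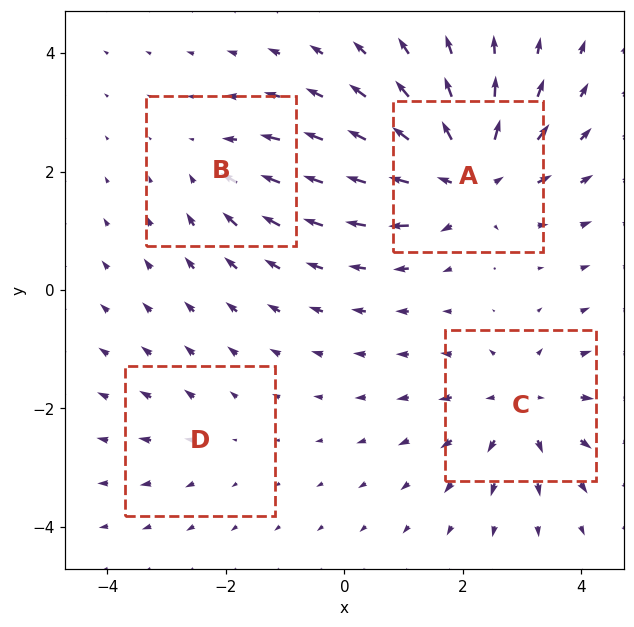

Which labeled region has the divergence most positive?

Divergence at each region's feature centre — A: about +7, B: about -3, C: about +5, D: about +2. Region A is most positive.

A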